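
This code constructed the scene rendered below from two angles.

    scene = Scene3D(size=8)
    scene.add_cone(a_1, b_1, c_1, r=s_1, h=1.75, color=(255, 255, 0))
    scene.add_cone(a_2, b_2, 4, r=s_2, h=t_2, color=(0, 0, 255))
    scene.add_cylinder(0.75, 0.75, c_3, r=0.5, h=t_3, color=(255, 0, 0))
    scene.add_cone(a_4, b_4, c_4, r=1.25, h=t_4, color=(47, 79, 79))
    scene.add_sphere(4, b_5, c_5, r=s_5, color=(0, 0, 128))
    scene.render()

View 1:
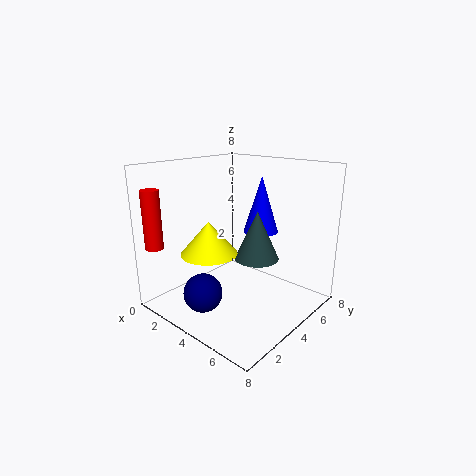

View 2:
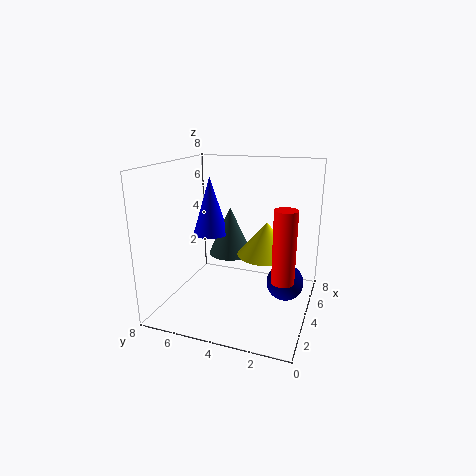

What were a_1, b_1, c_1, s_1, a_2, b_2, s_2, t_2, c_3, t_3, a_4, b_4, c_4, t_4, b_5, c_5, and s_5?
a_1 = 3.5; b_1 = 2.25; c_1 = 3.5; s_1 = 1.5; a_2 = 4.25; b_2 = 5.75; s_2 = 1; t_2 = 3.25; c_3 = 3.5; t_3 = 3.25; a_4 = 4.75; b_4 = 4.75; c_4 = 2.75; t_4 = 2.75; b_5 = 1.25; c_5 = 1.75; s_5 = 1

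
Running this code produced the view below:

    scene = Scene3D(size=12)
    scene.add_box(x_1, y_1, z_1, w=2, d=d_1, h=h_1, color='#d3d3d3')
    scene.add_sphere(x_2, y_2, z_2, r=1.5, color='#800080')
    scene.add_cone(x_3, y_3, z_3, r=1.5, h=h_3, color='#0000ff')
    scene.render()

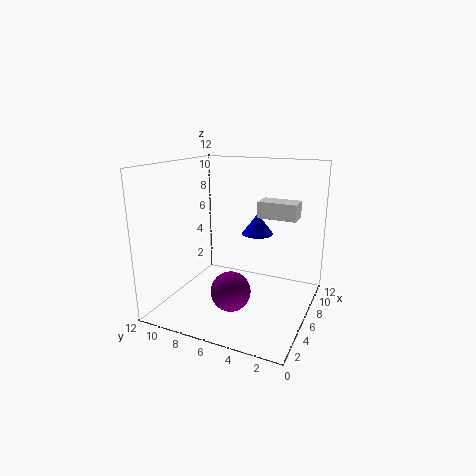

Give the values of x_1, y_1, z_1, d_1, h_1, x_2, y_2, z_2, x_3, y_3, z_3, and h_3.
x_1 = 9
y_1 = 2
z_1 = 7
d_1 = 3.5
h_1 = 1.5
x_2 = 2.5
y_2 = 5
z_2 = 3
x_3 = 10.5
y_3 = 6
z_3 = 5
h_3 = 2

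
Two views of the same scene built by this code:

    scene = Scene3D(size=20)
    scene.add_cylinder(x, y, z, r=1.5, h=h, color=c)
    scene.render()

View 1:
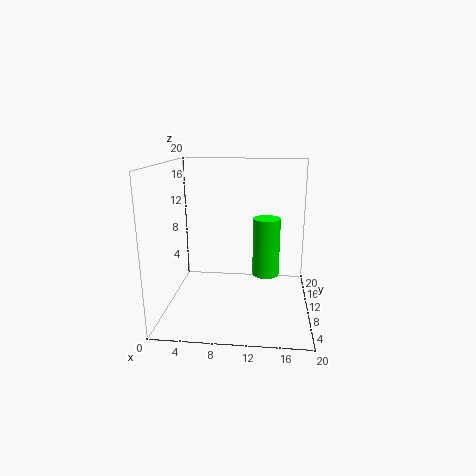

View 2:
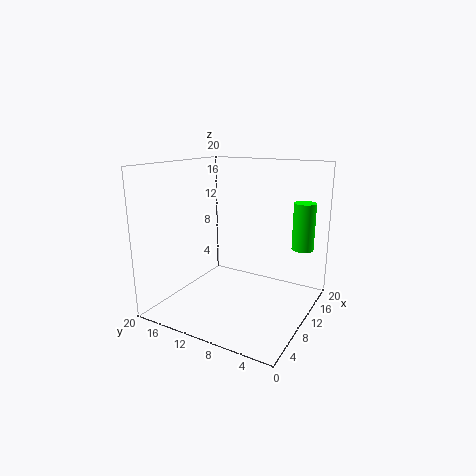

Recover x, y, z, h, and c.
x = 14
y = 2
z = 8.5
h = 6.5
c = 'lime'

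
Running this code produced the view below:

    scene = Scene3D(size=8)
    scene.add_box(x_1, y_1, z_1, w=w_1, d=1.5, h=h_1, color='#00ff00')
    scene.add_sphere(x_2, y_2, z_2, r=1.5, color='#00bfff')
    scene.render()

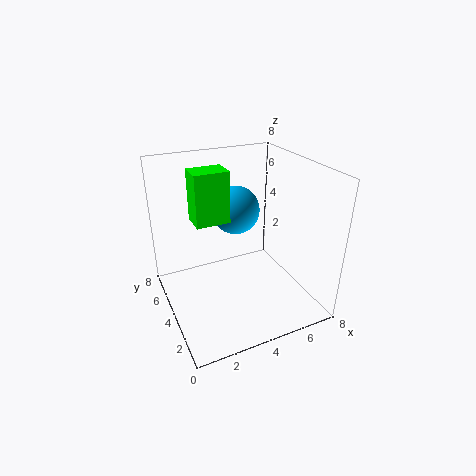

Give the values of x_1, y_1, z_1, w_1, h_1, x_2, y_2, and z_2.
x_1 = 2; y_1 = 5; z_1 = 4.5; w_1 = 2; h_1 = 3; x_2 = 5; y_2 = 6.5; z_2 = 4.5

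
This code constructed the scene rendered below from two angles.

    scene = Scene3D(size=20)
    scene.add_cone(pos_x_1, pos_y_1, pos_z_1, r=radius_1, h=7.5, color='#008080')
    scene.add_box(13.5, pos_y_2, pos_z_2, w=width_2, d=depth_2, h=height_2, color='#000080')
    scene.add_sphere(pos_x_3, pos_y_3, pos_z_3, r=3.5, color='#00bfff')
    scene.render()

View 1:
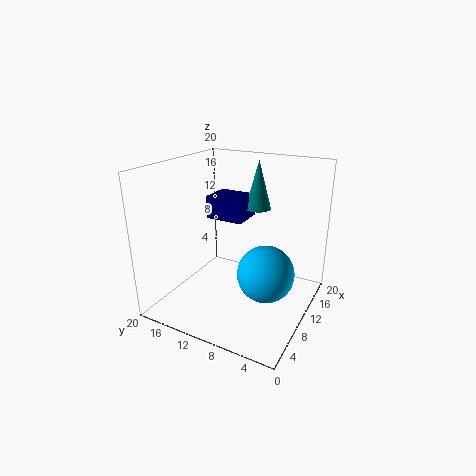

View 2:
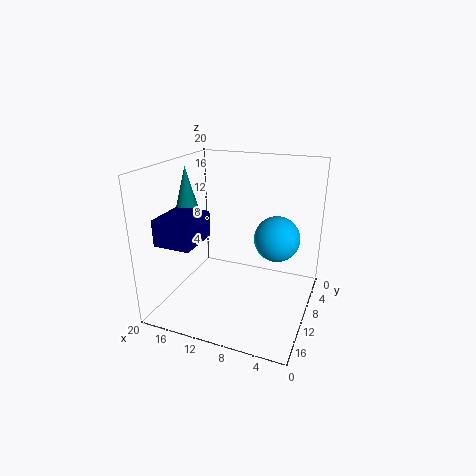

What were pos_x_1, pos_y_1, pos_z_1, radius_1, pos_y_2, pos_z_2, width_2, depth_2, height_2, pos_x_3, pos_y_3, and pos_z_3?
pos_x_1 = 17.5; pos_y_1 = 10.5; pos_z_1 = 12; radius_1 = 2; pos_y_2 = 11.5; pos_z_2 = 10.5; width_2 = 5; depth_2 = 6; height_2 = 3.5; pos_x_3 = 6; pos_y_3 = 4; pos_z_3 = 8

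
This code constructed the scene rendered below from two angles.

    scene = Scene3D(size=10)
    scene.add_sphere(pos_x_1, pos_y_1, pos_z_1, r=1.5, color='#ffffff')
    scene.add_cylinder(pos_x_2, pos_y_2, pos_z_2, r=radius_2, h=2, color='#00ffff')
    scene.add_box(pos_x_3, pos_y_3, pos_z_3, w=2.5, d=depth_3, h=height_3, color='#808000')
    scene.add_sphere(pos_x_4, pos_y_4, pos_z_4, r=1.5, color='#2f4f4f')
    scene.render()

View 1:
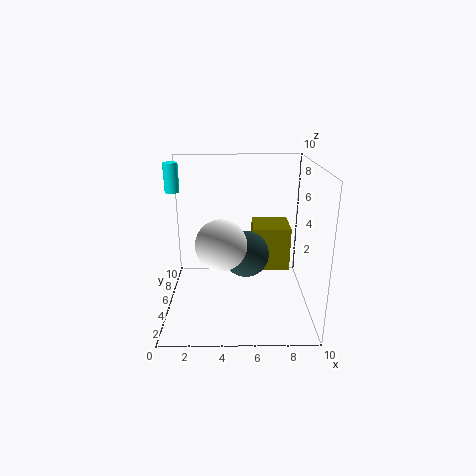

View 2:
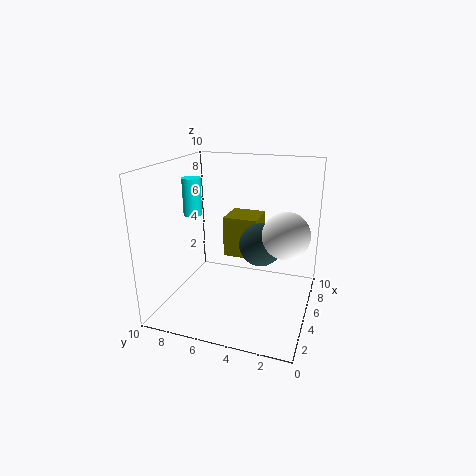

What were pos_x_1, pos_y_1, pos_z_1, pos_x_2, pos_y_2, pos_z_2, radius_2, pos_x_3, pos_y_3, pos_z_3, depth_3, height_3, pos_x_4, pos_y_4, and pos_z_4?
pos_x_1 = 4; pos_y_1 = 1.5; pos_z_1 = 6; pos_x_2 = 0.5; pos_y_2 = 6; pos_z_2 = 8; radius_2 = 0.5; pos_x_3 = 6; pos_y_3 = 4; pos_z_3 = 3; depth_3 = 2.5; height_3 = 3; pos_x_4 = 5.5; pos_y_4 = 3.5; pos_z_4 = 4.5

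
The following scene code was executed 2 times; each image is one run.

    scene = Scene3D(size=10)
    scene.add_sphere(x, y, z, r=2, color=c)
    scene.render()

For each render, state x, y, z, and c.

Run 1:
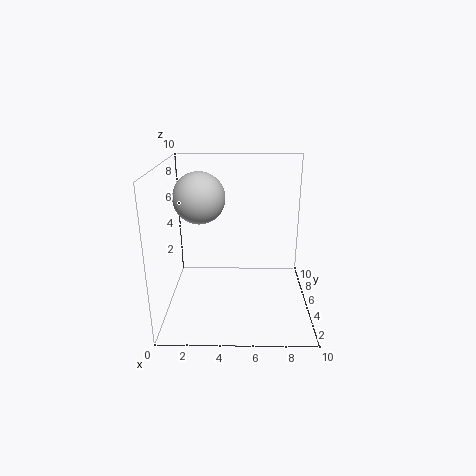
x = 2; y = 8; z = 7; c = 'lightgray'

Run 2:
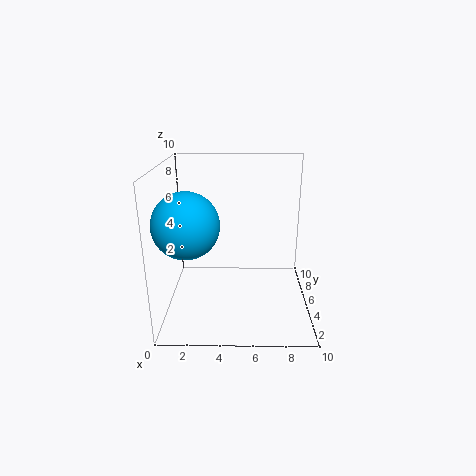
x = 2; y = 2; z = 7; c = 'deepskyblue'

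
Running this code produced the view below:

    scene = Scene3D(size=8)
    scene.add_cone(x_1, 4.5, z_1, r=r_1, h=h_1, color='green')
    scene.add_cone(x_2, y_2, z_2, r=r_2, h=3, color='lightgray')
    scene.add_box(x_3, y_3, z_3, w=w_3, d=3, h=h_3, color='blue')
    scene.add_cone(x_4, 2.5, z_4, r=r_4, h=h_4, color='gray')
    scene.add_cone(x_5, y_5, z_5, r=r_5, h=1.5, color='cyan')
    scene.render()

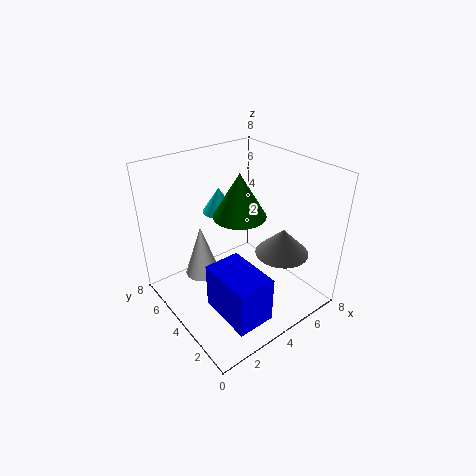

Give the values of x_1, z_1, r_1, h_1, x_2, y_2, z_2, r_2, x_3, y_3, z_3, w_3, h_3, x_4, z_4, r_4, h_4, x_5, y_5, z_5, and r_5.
x_1 = 4.5, z_1 = 5, r_1 = 1.5, h_1 = 2.5, x_2 = 2.5, y_2 = 5.5, z_2 = 1.5, r_2 = 1, x_3 = 1.5, y_3 = 0.5, z_3 = 1, w_3 = 2, h_3 = 2.5, x_4 = 6, z_4 = 3, r_4 = 1.5, h_4 = 1.5, x_5 = 4.5, y_5 = 6.5, z_5 = 4.5, r_5 = 1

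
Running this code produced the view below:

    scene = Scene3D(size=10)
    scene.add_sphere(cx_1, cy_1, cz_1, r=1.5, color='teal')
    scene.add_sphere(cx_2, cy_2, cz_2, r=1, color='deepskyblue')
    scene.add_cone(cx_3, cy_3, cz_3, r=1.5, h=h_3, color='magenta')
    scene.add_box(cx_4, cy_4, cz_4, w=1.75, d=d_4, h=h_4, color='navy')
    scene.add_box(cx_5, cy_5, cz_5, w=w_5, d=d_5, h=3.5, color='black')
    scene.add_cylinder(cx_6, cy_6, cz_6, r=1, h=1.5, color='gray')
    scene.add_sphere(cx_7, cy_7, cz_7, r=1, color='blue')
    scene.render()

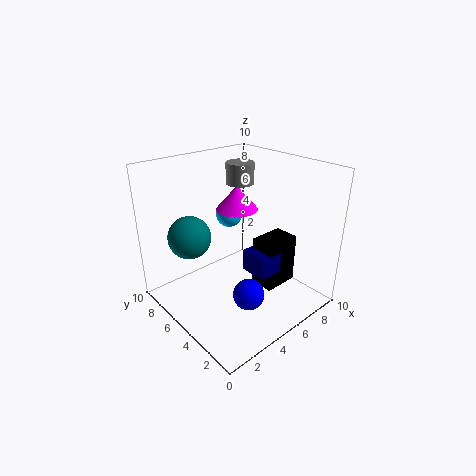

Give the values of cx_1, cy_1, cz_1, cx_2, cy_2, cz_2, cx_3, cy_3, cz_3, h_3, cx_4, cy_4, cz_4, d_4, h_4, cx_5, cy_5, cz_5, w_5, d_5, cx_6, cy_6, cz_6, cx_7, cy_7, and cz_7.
cx_1 = 2.5; cy_1 = 7.25; cz_1 = 5; cx_2 = 6.5; cy_2 = 7.75; cz_2 = 5.5; cx_3 = 6; cy_3 = 6.25; cz_3 = 6.5; h_3 = 1.75; cx_4 = 5; cy_4 = 2.5; cz_4 = 2.75; d_4 = 2; h_4 = 1.5; cx_5 = 5.75; cy_5 = 2.5; cz_5 = 1.5; w_5 = 2.5; d_5 = 1.75; cx_6 = 6.5; cy_6 = 6.5; cz_6 = 8.25; cx_7 = 3.5; cy_7 = 2.25; cz_7 = 2.5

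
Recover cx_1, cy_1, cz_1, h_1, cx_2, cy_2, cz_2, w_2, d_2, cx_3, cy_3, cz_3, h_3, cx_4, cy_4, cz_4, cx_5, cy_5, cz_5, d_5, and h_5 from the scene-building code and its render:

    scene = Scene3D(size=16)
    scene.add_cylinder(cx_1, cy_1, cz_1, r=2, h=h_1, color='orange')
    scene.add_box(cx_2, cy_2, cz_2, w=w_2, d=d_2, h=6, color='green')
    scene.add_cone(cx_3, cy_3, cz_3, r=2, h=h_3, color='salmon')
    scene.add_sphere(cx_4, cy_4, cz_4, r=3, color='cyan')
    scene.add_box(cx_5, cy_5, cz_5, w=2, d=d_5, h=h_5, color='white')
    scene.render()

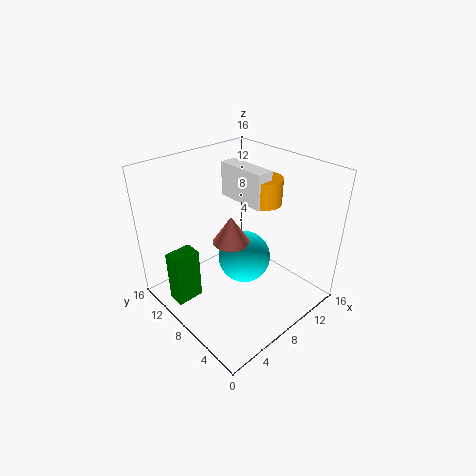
cx_1 = 12
cy_1 = 8
cz_1 = 11
h_1 = 3
cx_2 = 1
cy_2 = 10
cz_2 = 1
w_2 = 3
d_2 = 2
cx_3 = 7
cy_3 = 8
cz_3 = 8
h_3 = 3
cx_4 = 9
cy_4 = 8
cz_4 = 5
cx_5 = 10
cy_5 = 7
cz_5 = 11
d_5 = 6
h_5 = 4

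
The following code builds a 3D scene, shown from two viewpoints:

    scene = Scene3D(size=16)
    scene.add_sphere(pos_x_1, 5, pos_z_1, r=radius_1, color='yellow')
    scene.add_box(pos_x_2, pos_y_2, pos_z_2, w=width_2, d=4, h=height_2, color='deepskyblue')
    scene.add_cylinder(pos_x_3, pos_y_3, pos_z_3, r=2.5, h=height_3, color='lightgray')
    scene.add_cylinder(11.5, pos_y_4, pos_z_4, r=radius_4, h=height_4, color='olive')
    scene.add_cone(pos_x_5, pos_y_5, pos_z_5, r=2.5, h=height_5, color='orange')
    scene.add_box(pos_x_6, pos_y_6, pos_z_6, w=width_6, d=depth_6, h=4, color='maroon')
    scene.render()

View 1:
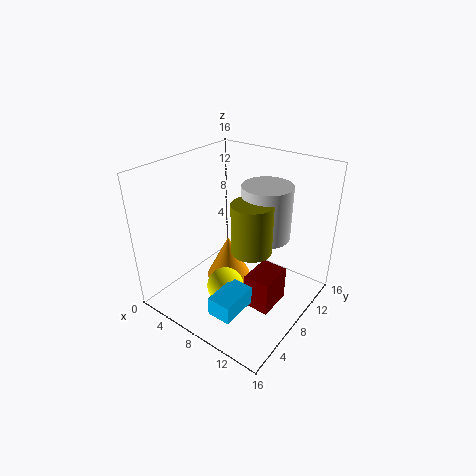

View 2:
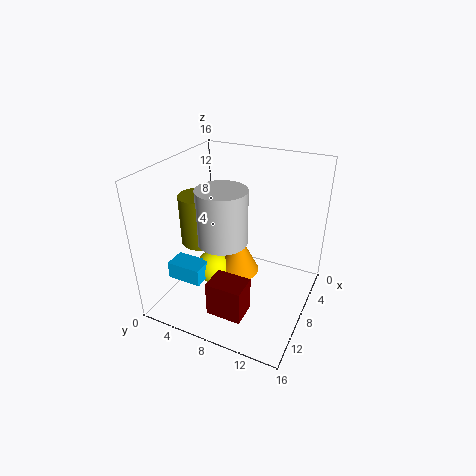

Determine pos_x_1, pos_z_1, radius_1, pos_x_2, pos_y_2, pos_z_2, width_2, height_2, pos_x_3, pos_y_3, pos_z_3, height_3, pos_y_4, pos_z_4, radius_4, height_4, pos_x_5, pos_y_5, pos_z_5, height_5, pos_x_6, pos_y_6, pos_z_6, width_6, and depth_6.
pos_x_1 = 8.5; pos_z_1 = 3.5; radius_1 = 2; pos_x_2 = 9.5; pos_y_2 = 1; pos_z_2 = 3; width_2 = 2.5; height_2 = 2; pos_x_3 = 11.5; pos_y_3 = 8; pos_z_3 = 9.5; height_3 = 5.5; pos_y_4 = 5.5; pos_z_4 = 9; radius_4 = 2; height_4 = 5; pos_x_5 = 7; pos_y_5 = 7.5; pos_z_5 = 3; height_5 = 5; pos_x_6 = 10; pos_y_6 = 6.5; pos_z_6 = 0.5; width_6 = 3; depth_6 = 4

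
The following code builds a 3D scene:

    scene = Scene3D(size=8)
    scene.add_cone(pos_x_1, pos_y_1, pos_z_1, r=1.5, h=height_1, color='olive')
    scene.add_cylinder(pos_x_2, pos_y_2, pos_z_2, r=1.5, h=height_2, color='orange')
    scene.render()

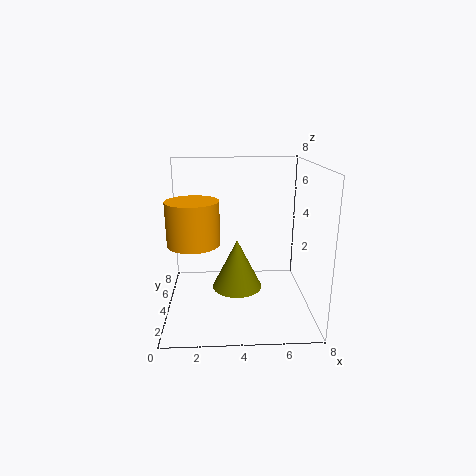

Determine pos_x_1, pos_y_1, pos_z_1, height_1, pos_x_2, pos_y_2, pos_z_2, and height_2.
pos_x_1 = 4, pos_y_1 = 5, pos_z_1 = 0.5, height_1 = 3, pos_x_2 = 1.5, pos_y_2 = 4.5, pos_z_2 = 3.5, height_2 = 2.5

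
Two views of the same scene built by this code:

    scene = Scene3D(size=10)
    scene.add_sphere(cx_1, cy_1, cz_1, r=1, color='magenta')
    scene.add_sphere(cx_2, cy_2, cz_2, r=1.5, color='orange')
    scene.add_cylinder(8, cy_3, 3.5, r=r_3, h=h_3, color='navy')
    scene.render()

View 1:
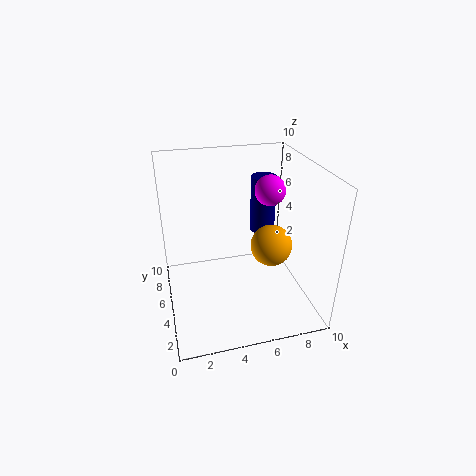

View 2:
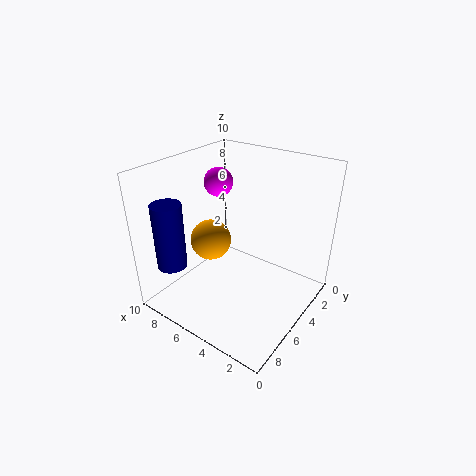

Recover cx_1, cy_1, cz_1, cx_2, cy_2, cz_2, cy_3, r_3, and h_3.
cx_1 = 7
cy_1 = 4.5
cz_1 = 8.5
cx_2 = 7.5
cy_2 = 5
cz_2 = 4
cy_3 = 8.5
r_3 = 1
h_3 = 4.5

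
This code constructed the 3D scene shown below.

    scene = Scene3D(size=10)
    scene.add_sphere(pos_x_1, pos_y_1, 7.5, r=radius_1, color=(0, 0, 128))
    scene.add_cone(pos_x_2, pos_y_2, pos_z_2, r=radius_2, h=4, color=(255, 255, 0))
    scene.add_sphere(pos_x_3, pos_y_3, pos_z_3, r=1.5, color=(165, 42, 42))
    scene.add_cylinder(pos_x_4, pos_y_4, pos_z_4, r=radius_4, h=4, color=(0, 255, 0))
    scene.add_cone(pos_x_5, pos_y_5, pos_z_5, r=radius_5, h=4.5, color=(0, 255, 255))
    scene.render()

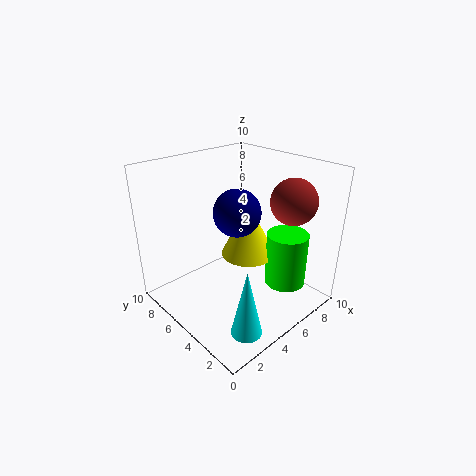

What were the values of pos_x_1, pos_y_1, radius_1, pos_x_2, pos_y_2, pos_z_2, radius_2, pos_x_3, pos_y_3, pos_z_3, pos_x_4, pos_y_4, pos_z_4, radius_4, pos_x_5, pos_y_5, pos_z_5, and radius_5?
pos_x_1 = 4; pos_y_1 = 4; radius_1 = 1.5; pos_x_2 = 6.5; pos_y_2 = 5.5; pos_z_2 = 3; radius_2 = 2; pos_x_3 = 7; pos_y_3 = 2; pos_z_3 = 8; pos_x_4 = 8; pos_y_4 = 3; pos_z_4 = 1; radius_4 = 1.5; pos_x_5 = 2.5; pos_y_5 = 1.5; pos_z_5 = 0.5; radius_5 = 1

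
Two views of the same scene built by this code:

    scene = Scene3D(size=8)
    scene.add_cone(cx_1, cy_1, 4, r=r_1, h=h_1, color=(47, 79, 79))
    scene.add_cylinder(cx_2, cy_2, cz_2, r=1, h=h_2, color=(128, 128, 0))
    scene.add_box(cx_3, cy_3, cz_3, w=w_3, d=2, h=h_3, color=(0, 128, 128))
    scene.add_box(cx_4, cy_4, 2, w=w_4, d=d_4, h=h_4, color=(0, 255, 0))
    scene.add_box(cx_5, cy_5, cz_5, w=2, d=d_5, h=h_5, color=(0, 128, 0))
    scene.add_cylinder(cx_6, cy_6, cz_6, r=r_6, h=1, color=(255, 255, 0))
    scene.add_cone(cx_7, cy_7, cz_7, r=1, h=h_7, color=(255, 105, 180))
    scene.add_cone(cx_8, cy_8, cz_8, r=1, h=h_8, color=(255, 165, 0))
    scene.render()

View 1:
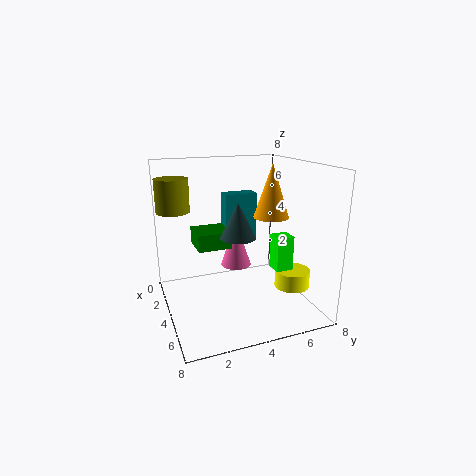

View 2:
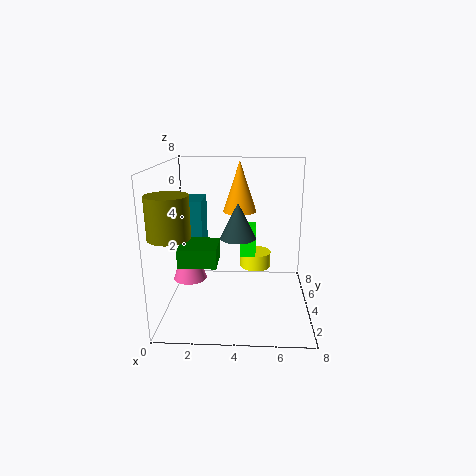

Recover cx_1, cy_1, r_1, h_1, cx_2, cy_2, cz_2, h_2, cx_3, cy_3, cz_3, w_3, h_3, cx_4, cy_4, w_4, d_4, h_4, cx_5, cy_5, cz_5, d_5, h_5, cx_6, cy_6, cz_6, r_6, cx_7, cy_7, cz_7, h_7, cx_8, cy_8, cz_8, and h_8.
cx_1 = 4
cy_1 = 4
r_1 = 1
h_1 = 2
cx_2 = 1
cy_2 = 1
cz_2 = 5
h_2 = 2
cx_3 = 1
cy_3 = 4
cz_3 = 3
w_3 = 1
h_3 = 3
cx_4 = 4
cy_4 = 6
w_4 = 1
d_4 = 1
h_4 = 2
cx_5 = 1
cy_5 = 2
cz_5 = 3
d_5 = 2
h_5 = 1
cx_6 = 5
cy_6 = 7
cz_6 = 1
r_6 = 1
cx_7 = 1
cy_7 = 5
cz_7 = 1
h_7 = 3
cx_8 = 4
cy_8 = 6
cz_8 = 5
h_8 = 3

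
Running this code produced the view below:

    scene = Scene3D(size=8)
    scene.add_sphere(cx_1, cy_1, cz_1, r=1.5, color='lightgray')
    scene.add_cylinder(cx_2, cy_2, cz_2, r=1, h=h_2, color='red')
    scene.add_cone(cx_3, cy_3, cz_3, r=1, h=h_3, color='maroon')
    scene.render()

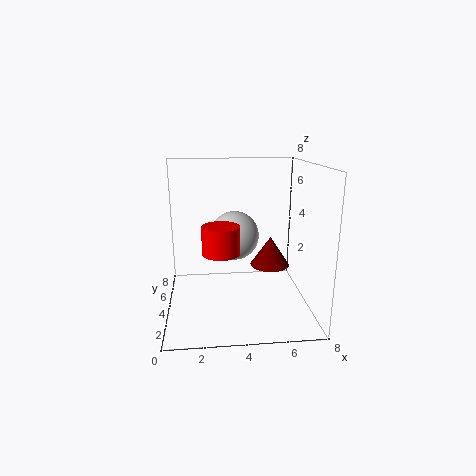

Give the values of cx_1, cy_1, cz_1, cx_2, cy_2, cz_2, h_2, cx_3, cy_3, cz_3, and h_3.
cx_1 = 4; cy_1 = 6; cz_1 = 3.5; cx_2 = 3; cy_2 = 3; cz_2 = 3.5; h_2 = 1.5; cx_3 = 5.5; cy_3 = 2.5; cz_3 = 3; h_3 = 1.5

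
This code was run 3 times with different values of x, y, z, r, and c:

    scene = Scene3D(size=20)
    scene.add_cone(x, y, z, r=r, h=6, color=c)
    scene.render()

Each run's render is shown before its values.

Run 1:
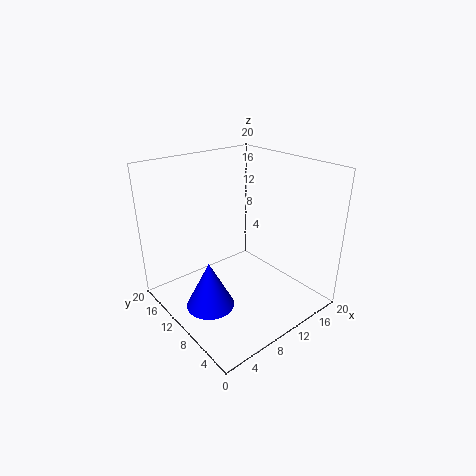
x = 3; y = 7; z = 4; r = 3; c = 'blue'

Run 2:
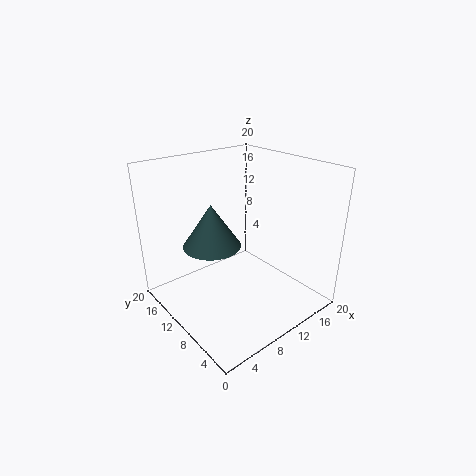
x = 7; y = 12; z = 9; r = 4; c = 'darkslategray'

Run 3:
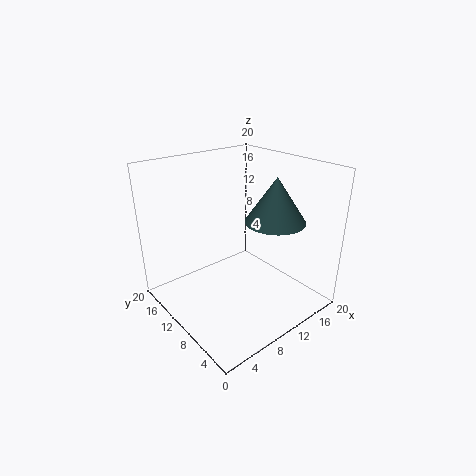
x = 13; y = 6; z = 13; r = 4; c = 'darkslategray'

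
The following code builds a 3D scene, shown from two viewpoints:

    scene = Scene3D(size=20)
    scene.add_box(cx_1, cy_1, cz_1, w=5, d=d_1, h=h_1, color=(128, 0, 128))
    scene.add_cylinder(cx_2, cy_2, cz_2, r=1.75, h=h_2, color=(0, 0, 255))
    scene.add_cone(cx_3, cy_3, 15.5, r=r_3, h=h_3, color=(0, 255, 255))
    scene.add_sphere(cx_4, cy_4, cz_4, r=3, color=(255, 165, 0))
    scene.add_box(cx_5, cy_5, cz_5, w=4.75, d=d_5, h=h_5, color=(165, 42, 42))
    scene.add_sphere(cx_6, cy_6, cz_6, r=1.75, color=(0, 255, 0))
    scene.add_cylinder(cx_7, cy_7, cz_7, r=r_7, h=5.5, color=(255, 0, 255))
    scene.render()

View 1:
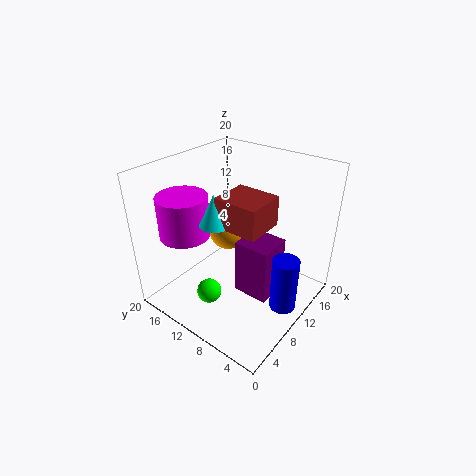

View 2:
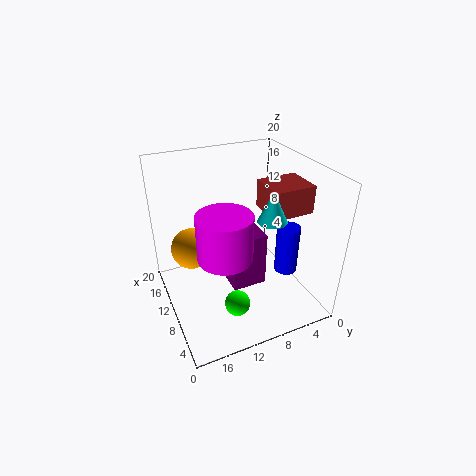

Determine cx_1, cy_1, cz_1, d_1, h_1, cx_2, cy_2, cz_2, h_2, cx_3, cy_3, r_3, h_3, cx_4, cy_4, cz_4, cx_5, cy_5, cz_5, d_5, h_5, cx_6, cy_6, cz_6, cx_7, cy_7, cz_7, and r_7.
cx_1 = 10; cy_1 = 5.25; cz_1 = 0.5; d_1 = 5.25; h_1 = 8.5; cx_2 = 9.5; cy_2 = 2; cz_2 = 2.5; h_2 = 7.5; cx_3 = 3.75; cy_3 = 8.5; r_3 = 1.75; h_3 = 3.75; cx_4 = 14.5; cy_4 = 15.5; cz_4 = 7; cx_5 = 3.5; cy_5 = 3; cz_5 = 15.5; d_5 = 5.25; h_5 = 3.5; cx_6 = 5.75; cy_6 = 12; cz_6 = 2.25; cx_7 = 4.25; cy_7 = 14.25; cz_7 = 11.75; r_7 = 3.25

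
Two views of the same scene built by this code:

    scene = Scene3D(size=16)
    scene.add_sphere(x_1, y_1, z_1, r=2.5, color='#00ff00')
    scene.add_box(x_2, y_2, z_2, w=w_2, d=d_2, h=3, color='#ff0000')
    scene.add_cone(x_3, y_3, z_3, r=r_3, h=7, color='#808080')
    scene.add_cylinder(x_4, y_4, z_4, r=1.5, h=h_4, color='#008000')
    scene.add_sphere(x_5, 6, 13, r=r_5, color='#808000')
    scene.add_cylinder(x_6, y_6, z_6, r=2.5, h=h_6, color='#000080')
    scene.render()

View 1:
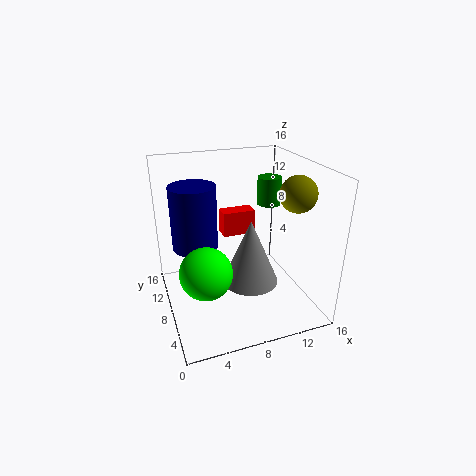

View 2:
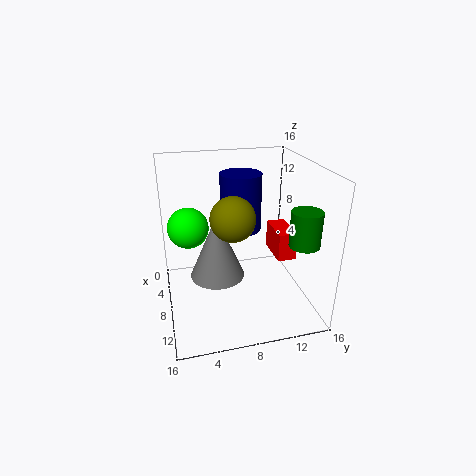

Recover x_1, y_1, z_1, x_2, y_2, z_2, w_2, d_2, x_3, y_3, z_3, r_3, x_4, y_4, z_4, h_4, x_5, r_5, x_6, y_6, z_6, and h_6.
x_1 = 3
y_1 = 3
z_1 = 7.5
x_2 = 7.5
y_2 = 11.5
z_2 = 6.5
w_2 = 4
d_2 = 2
x_3 = 8.5
y_3 = 5.5
z_3 = 4
r_3 = 3
x_4 = 14
y_4 = 13
z_4 = 9.5
h_4 = 3.5
x_5 = 14
r_5 = 2
x_6 = 3.5
y_6 = 9.5
z_6 = 7
h_6 = 7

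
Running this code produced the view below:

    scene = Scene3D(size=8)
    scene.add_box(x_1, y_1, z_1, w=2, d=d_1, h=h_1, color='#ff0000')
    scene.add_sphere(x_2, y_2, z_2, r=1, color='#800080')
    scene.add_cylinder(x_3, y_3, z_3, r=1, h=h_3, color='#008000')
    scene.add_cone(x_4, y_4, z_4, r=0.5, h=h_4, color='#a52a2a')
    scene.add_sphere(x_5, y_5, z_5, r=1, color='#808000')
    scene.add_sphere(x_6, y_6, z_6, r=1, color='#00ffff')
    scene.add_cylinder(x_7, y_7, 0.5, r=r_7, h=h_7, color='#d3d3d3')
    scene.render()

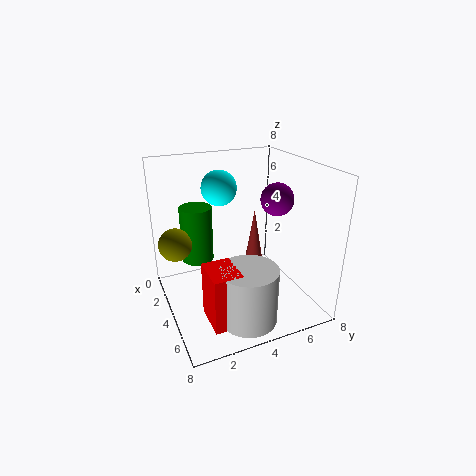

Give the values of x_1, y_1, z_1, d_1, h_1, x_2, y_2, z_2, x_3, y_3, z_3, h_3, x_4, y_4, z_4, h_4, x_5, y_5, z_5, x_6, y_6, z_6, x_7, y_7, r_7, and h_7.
x_1 = 5, y_1 = 1.5, z_1 = 0.5, d_1 = 1.5, h_1 = 3, x_2 = 3, y_2 = 7, z_2 = 5.5, x_3 = 1, y_3 = 2.5, z_3 = 1.5, h_3 = 3.5, x_4 = 4, y_4 = 5, z_4 = 2.5, h_4 = 3, x_5 = 1.5, y_5 = 1, z_5 = 3, x_6 = 2.5, y_6 = 3.5, z_6 = 6.5, x_7 = 6.5, y_7 = 3.5, r_7 = 1.5, h_7 = 3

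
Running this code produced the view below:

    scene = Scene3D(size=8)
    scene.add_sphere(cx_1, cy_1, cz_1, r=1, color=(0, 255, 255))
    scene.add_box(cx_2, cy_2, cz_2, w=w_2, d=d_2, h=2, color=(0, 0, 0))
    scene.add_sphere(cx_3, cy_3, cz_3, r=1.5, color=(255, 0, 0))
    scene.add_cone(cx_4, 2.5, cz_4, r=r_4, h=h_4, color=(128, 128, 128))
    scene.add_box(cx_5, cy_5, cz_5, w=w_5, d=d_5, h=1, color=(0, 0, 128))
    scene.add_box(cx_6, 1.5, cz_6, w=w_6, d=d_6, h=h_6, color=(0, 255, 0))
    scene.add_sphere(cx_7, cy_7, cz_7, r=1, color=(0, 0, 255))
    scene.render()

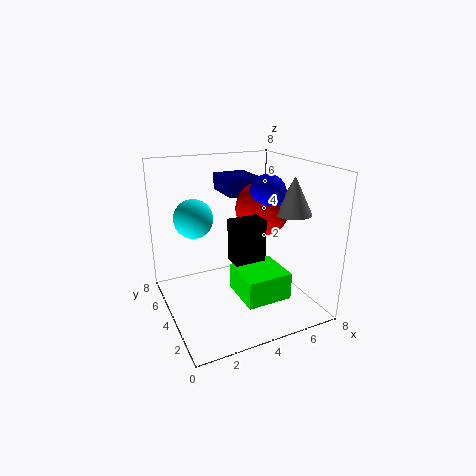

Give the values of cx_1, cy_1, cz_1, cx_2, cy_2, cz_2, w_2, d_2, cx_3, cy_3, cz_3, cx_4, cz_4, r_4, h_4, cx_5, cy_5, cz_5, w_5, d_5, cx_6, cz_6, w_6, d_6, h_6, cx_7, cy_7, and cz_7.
cx_1 = 1.5, cy_1 = 4, cz_1 = 5.5, cx_2 = 2.5, cy_2 = 1, cz_2 = 4, w_2 = 1.5, d_2 = 1, cx_3 = 5.5, cy_3 = 4, cz_3 = 5.5, cx_4 = 6.5, cz_4 = 5.5, r_4 = 1, h_4 = 2, cx_5 = 4, cy_5 = 5, cz_5 = 6, w_5 = 2, d_5 = 2.5, cx_6 = 3.5, cz_6 = 1, w_6 = 2.5, d_6 = 2.5, h_6 = 1.5, cx_7 = 5.5, cy_7 = 3.5, cz_7 = 6.5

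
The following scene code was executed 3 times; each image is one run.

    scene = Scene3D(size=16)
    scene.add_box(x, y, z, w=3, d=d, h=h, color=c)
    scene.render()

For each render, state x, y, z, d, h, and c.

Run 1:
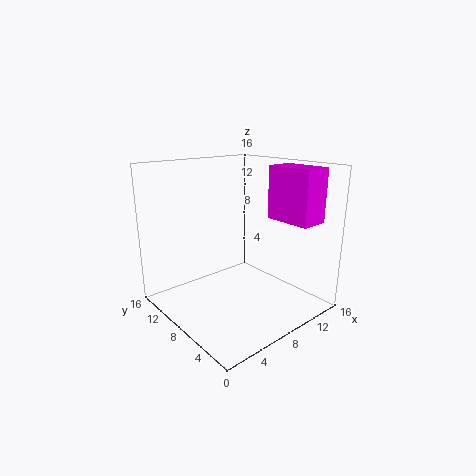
x = 10; y = 0.5; z = 10.5; d = 5; h = 5.5; c = 'magenta'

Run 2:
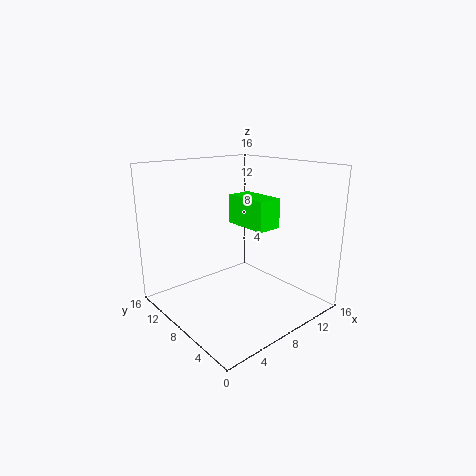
x = 10; y = 6.5; z = 8.5; d = 5.5; h = 3.5; c = 'lime'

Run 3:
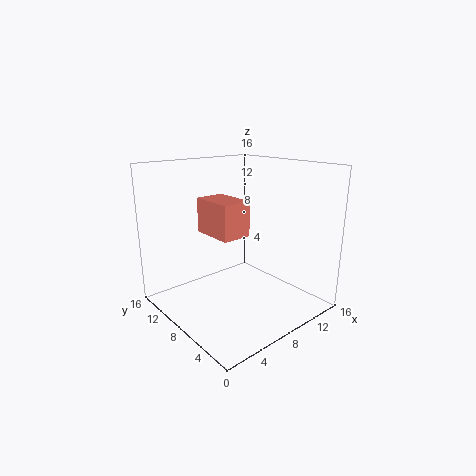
x = 3.5; y = 4.5; z = 9.5; d = 4.5; h = 3.5; c = 'salmon'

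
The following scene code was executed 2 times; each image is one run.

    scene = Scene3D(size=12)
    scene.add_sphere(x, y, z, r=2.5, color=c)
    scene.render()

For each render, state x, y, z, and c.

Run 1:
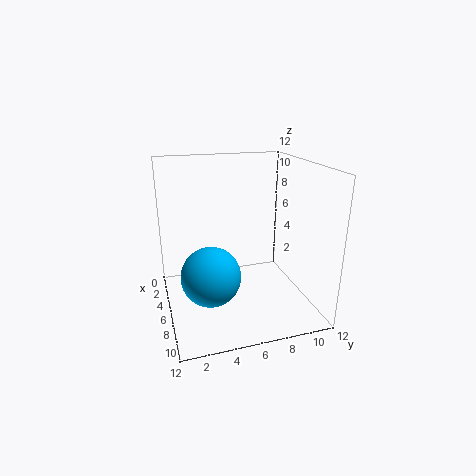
x = 6.5, y = 3.5, z = 3, c = 'deepskyblue'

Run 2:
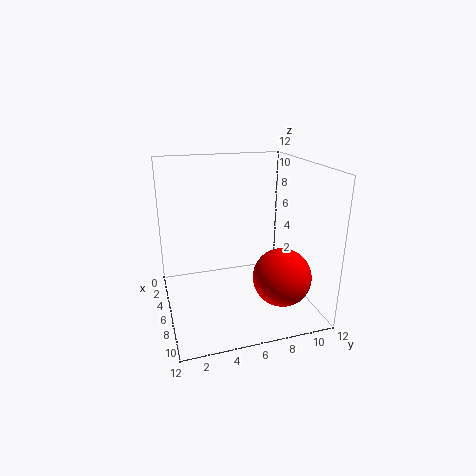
x = 7.5, y = 9.5, z = 2.5, c = 'red'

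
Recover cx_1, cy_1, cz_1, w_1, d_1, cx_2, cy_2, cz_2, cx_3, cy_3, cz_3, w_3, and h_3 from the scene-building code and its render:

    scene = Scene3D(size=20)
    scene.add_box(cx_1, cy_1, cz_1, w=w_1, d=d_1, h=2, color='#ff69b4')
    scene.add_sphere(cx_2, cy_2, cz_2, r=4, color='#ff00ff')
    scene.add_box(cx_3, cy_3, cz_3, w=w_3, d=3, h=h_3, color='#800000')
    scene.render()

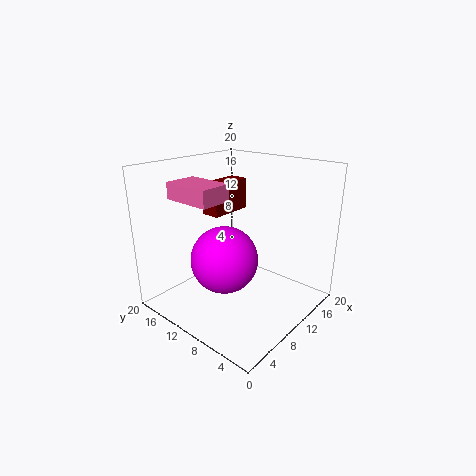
cx_1 = 1; cy_1 = 7; cz_1 = 17; w_1 = 4; d_1 = 6; cx_2 = 4; cy_2 = 7; cz_2 = 10; cx_3 = 12; cy_3 = 16; cz_3 = 11; w_3 = 7; h_3 = 5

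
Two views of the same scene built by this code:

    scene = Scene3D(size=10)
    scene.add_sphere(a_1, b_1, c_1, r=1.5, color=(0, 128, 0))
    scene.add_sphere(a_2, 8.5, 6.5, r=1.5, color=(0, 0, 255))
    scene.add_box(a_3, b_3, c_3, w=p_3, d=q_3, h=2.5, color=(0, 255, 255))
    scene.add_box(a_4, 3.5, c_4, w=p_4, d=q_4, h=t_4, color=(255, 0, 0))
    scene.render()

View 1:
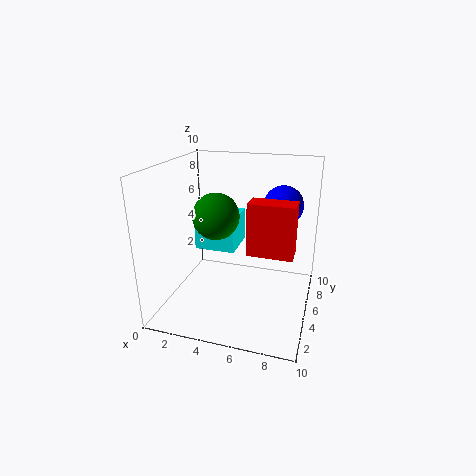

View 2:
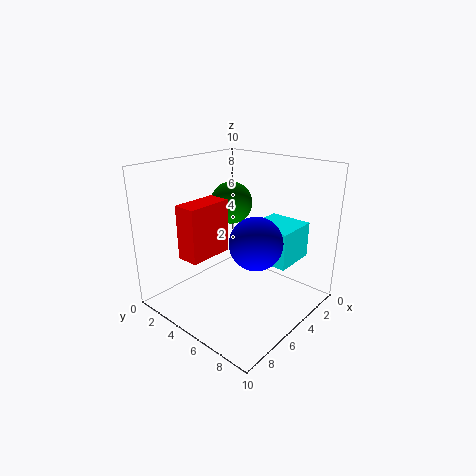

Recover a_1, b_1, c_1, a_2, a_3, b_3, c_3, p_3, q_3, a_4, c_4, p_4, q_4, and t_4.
a_1 = 4
b_1 = 3.5
c_1 = 7
a_2 = 7.5
a_3 = 1.5
b_3 = 5.5
c_3 = 3.5
p_3 = 3
q_3 = 3
a_4 = 6
c_4 = 4.5
p_4 = 3
q_4 = 1.5
t_4 = 3.5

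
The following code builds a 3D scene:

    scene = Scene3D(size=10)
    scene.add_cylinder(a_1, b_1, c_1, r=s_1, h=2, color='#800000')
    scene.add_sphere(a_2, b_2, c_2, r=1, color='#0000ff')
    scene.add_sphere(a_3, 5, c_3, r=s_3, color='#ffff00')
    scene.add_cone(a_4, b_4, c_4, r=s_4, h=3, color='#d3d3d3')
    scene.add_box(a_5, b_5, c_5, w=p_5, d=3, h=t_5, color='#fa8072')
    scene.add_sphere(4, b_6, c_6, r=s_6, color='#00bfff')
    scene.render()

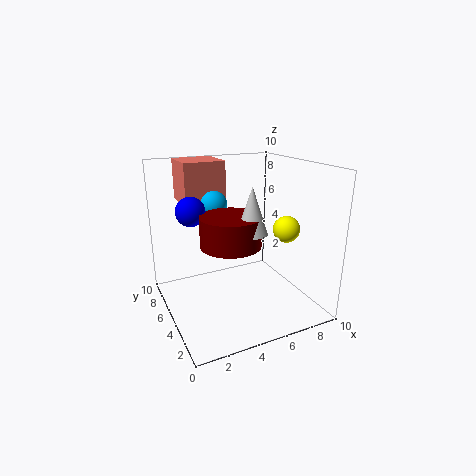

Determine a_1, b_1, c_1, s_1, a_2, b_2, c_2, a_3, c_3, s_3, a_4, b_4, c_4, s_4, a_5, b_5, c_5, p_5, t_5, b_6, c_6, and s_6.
a_1 = 4, b_1 = 4, c_1 = 5, s_1 = 2, a_2 = 2, b_2 = 6, c_2 = 7, a_3 = 9, c_3 = 5, s_3 = 1, a_4 = 5, b_4 = 3, c_4 = 6, s_4 = 1, a_5 = 2, b_5 = 7, c_5 = 7, p_5 = 3, t_5 = 3, b_6 = 7, c_6 = 7, s_6 = 1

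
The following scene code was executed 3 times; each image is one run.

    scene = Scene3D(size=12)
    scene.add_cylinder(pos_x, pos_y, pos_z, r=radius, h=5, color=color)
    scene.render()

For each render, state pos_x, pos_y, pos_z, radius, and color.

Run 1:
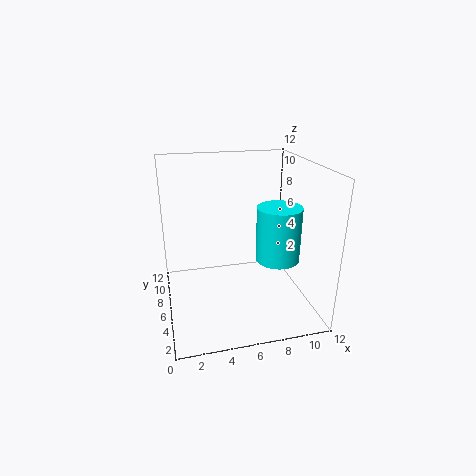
pos_x = 10
pos_y = 7
pos_z = 3
radius = 2
color = 'cyan'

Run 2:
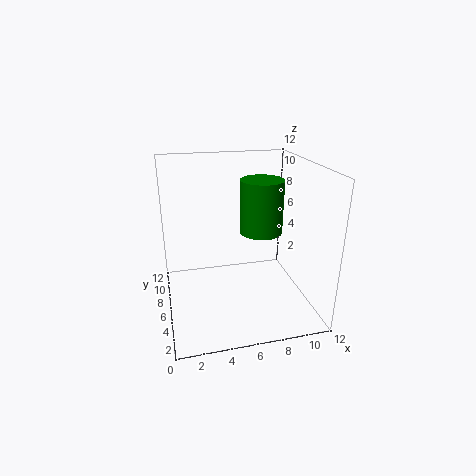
pos_x = 9
pos_y = 9
pos_z = 5
radius = 2
color = 'green'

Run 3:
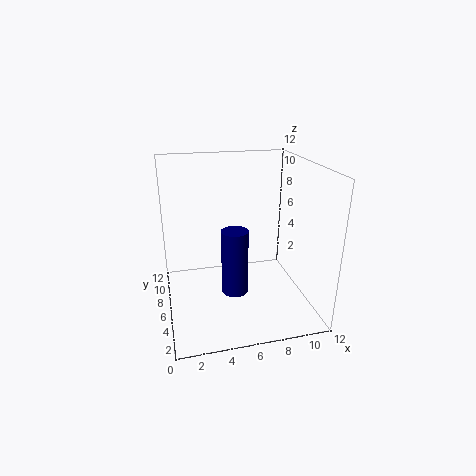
pos_x = 5
pos_y = 3
pos_z = 3
radius = 1
color = 'navy'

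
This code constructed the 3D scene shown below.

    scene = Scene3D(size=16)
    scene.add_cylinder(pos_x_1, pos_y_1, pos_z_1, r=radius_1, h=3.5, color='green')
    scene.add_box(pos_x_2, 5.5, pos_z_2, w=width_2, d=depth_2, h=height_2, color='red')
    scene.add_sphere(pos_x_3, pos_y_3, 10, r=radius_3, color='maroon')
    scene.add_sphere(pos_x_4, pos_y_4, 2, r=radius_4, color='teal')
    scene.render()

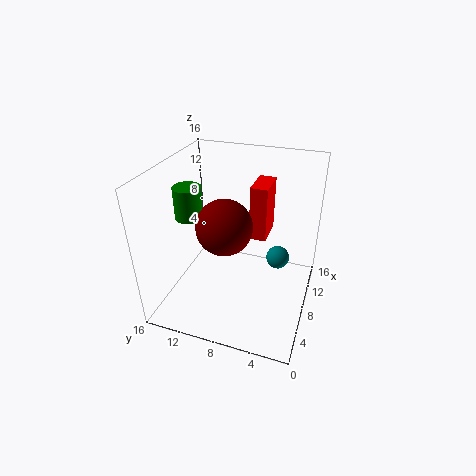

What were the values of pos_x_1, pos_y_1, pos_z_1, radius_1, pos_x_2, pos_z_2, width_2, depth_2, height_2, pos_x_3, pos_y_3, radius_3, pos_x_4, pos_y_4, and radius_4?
pos_x_1 = 6.5, pos_y_1 = 13, pos_z_1 = 10.5, radius_1 = 1.5, pos_x_2 = 10.5, pos_z_2 = 6.5, width_2 = 4, depth_2 = 2, height_2 = 6.5, pos_x_3 = 6.5, pos_y_3 = 9, radius_3 = 3, pos_x_4 = 14, pos_y_4 = 4.5, radius_4 = 1.5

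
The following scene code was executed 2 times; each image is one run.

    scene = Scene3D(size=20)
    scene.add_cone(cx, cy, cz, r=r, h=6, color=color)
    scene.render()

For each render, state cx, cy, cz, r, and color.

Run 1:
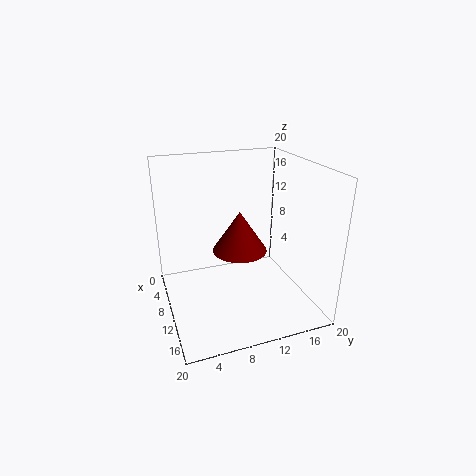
cx = 8, cy = 11, cz = 7, r = 4, color = 'maroon'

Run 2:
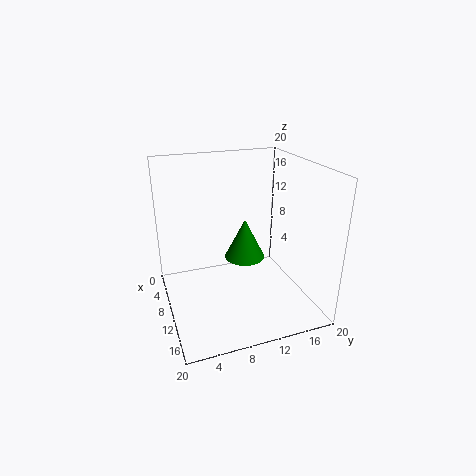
cx = 7.5, cy = 12, cz = 5.5, r = 3, color = 'green'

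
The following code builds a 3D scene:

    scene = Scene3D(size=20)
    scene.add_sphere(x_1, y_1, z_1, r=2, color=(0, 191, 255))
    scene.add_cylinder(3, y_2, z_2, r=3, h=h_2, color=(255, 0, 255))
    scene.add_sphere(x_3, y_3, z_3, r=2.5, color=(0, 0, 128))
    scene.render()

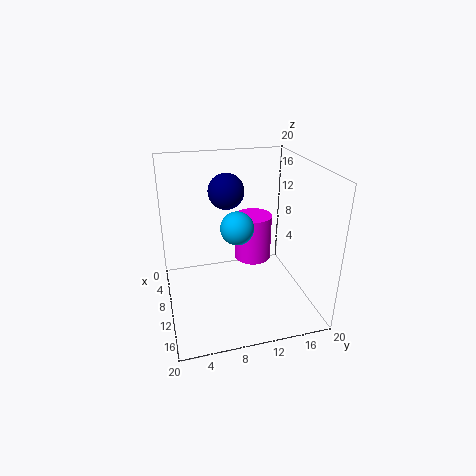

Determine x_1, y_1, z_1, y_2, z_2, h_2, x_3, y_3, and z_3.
x_1 = 15, y_1 = 8.5, z_1 = 14, y_2 = 14.5, z_2 = 2.5, h_2 = 7.5, x_3 = 7.5, y_3 = 9, z_3 = 16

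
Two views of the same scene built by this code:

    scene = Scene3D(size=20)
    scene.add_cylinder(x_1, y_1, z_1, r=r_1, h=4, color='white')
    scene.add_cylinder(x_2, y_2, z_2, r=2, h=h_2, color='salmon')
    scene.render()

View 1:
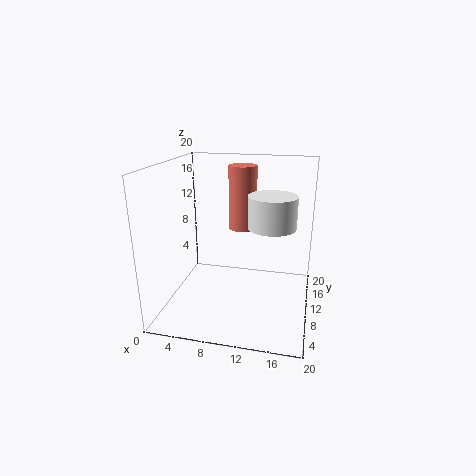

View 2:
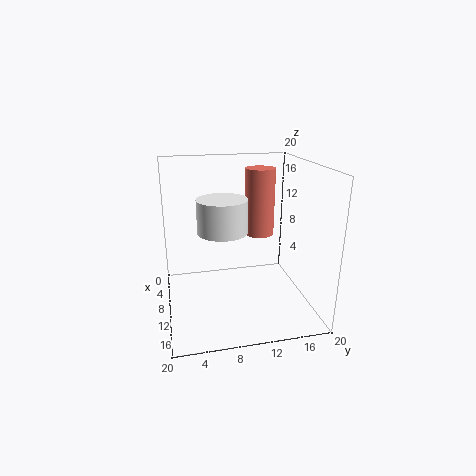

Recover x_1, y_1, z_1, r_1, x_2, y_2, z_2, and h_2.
x_1 = 15, y_1 = 7, z_1 = 13, r_1 = 3, x_2 = 10, y_2 = 13, z_2 = 10.5, h_2 = 9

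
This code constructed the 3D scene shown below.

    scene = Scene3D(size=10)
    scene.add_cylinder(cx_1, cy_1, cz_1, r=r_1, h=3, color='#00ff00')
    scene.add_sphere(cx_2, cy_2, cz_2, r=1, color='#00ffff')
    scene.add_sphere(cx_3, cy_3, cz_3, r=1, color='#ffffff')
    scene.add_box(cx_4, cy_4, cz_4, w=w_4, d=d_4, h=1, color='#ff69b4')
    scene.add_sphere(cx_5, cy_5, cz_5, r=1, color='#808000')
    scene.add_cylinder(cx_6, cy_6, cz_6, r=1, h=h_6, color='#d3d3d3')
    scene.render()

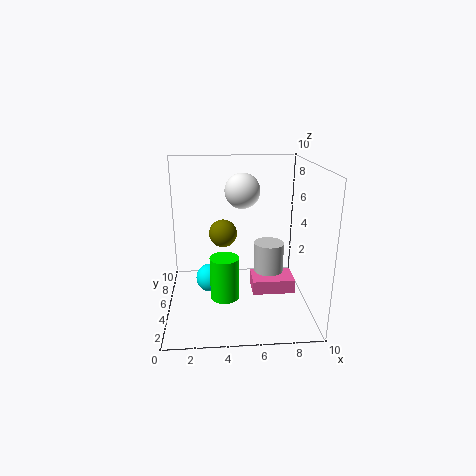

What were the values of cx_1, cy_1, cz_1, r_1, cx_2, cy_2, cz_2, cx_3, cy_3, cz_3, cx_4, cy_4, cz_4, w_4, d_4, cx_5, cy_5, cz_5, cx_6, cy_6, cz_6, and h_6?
cx_1 = 4; cy_1 = 4; cz_1 = 1; r_1 = 1; cx_2 = 3; cy_2 = 5; cz_2 = 2; cx_3 = 5; cy_3 = 2; cz_3 = 9; cx_4 = 6; cy_4 = 4; cz_4 = 1; w_4 = 3; d_4 = 2; cx_5 = 4; cy_5 = 6; cz_5 = 5; cx_6 = 7; cy_6 = 4; cz_6 = 3; h_6 = 2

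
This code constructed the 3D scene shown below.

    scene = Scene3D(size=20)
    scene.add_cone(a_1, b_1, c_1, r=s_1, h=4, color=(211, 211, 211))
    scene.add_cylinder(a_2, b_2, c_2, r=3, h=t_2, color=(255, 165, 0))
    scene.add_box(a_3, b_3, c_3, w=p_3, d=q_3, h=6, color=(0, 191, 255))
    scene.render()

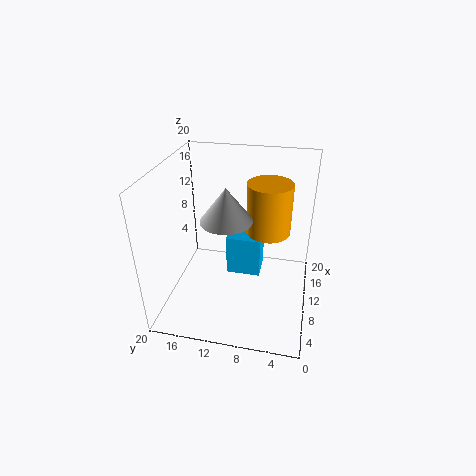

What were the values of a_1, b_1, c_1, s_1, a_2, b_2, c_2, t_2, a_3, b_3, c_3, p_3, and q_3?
a_1 = 4, b_1 = 10, c_1 = 16, s_1 = 3, a_2 = 11, b_2 = 6, c_2 = 11, t_2 = 7, a_3 = 11, b_3 = 7, c_3 = 3, p_3 = 4, q_3 = 5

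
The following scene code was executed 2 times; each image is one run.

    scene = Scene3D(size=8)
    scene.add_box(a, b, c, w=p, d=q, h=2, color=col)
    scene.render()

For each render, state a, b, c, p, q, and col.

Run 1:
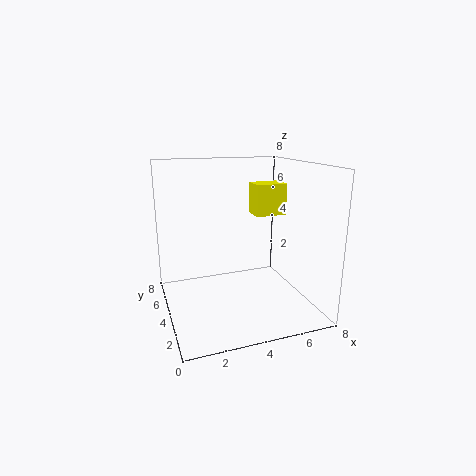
a = 6; b = 6; c = 4.5; p = 2; q = 1.5; col = 'yellow'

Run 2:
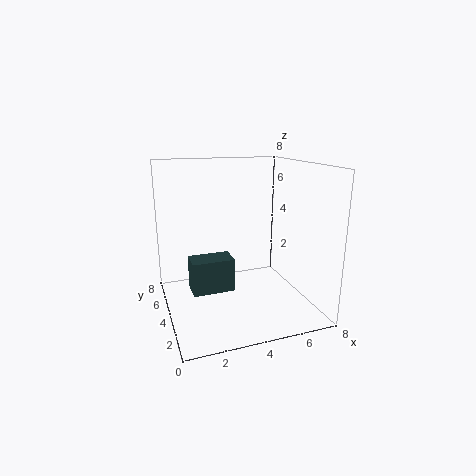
a = 1.5; b = 4.5; c = 0.5; p = 2.5; q = 1.5; col = 'darkslategray'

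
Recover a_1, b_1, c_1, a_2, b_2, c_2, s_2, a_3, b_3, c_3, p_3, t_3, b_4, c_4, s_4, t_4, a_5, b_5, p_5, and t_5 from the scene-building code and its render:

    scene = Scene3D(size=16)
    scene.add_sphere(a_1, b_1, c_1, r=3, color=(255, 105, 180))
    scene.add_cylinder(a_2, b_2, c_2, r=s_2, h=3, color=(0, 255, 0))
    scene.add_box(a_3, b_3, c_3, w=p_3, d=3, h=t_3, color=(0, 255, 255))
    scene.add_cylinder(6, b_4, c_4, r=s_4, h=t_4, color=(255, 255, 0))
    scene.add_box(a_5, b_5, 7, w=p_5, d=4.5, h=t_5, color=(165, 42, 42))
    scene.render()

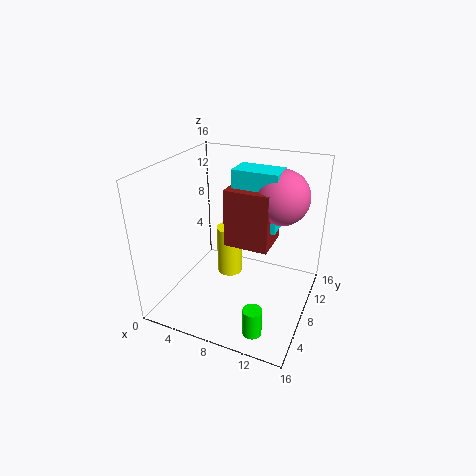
a_1 = 12
b_1 = 10.5
c_1 = 12.5
a_2 = 12
b_2 = 2.5
c_2 = 0.5
s_2 = 1
a_3 = 7
b_3 = 8.5
c_3 = 9
p_3 = 5
t_3 = 6.5
b_4 = 10
c_4 = 2
s_4 = 1.5
t_4 = 6
a_5 = 6.5
b_5 = 7.5
p_5 = 5
t_5 = 6.5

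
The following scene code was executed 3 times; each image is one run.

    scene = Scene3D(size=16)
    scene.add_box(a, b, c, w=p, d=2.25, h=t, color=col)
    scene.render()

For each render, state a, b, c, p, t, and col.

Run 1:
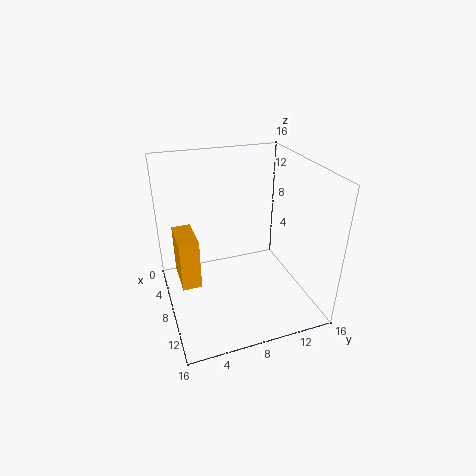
a = 2.5, b = 1.5, c = 1.75, p = 4.75, t = 6, col = 'orange'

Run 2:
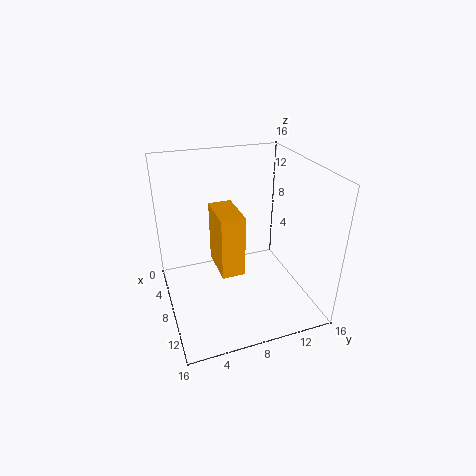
a = 9.25, b = 4.5, c = 7.25, p = 4.25, t = 6, col = 'orange'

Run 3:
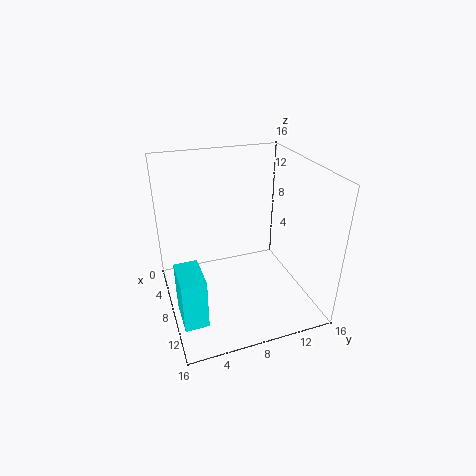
a = 11.75, b = 0.25, c = 3.75, p = 3.75, t = 5, col = 'cyan'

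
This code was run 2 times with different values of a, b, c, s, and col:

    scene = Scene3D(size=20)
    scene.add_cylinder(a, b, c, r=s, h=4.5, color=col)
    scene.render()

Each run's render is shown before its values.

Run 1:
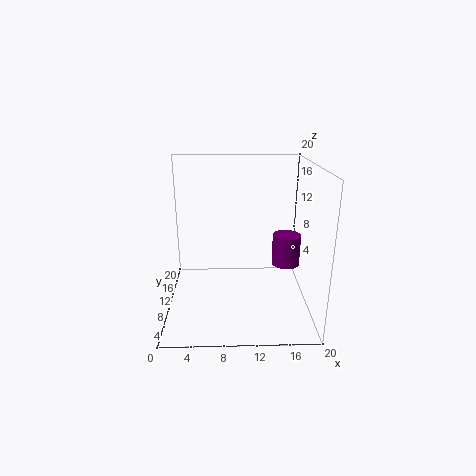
a = 17; b = 11; c = 5.5; s = 2; col = 'purple'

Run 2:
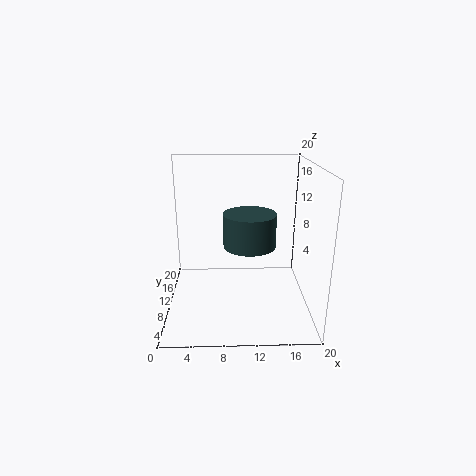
a = 11.5; b = 8.5; c = 9.5; s = 3.5; col = 'darkslategray'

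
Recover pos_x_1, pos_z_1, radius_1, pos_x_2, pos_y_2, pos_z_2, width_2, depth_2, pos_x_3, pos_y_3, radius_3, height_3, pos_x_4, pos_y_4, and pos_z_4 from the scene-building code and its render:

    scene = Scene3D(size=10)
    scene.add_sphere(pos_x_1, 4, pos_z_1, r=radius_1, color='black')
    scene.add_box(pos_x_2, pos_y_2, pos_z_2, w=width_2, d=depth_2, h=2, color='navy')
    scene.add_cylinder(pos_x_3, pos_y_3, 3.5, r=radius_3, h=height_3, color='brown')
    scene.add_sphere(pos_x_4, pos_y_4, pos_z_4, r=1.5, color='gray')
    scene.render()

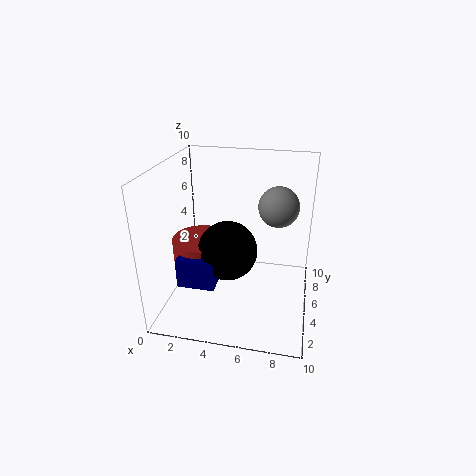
pos_x_1 = 4.5
pos_z_1 = 4.5
radius_1 = 2
pos_x_2 = 1.5
pos_y_2 = 2
pos_z_2 = 2.5
width_2 = 2.5
depth_2 = 3
pos_x_3 = 2.5
pos_y_3 = 4.5
radius_3 = 2
height_3 = 1.5
pos_x_4 = 7.5
pos_y_4 = 7.5
pos_z_4 = 6.5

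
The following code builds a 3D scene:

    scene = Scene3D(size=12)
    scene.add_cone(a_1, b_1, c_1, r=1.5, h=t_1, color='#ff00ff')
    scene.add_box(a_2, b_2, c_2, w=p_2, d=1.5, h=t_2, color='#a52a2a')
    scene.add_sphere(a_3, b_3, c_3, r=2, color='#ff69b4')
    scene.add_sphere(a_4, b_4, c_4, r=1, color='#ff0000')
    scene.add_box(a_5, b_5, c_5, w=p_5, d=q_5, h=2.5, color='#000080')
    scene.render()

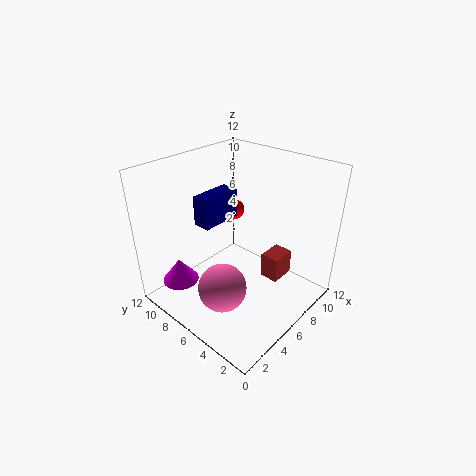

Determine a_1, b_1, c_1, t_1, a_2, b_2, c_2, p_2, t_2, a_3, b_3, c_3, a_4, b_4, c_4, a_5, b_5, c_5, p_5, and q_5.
a_1 = 2
b_1 = 9
c_1 = 2.5
t_1 = 2
a_2 = 6
b_2 = 2
c_2 = 3.5
p_2 = 2
t_2 = 2
a_3 = 3.5
b_3 = 5.5
c_3 = 2.5
a_4 = 10.5
b_4 = 10.5
c_4 = 5.5
a_5 = 4
b_5 = 7.5
c_5 = 7
p_5 = 3.5
q_5 = 1.5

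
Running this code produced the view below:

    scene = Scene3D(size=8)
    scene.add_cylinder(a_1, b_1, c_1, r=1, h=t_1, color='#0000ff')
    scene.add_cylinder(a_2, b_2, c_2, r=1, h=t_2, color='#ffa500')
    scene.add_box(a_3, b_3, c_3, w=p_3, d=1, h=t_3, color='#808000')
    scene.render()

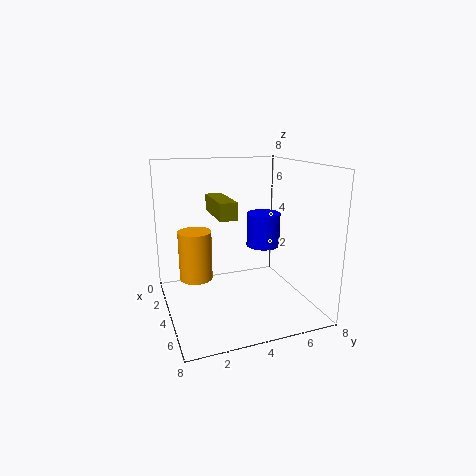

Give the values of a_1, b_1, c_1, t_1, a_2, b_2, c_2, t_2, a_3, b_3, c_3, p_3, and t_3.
a_1 = 3; b_1 = 6; c_1 = 3; t_1 = 2; a_2 = 2; b_2 = 2; c_2 = 1; t_2 = 3; a_3 = 1; b_3 = 3; c_3 = 5; p_3 = 3; t_3 = 1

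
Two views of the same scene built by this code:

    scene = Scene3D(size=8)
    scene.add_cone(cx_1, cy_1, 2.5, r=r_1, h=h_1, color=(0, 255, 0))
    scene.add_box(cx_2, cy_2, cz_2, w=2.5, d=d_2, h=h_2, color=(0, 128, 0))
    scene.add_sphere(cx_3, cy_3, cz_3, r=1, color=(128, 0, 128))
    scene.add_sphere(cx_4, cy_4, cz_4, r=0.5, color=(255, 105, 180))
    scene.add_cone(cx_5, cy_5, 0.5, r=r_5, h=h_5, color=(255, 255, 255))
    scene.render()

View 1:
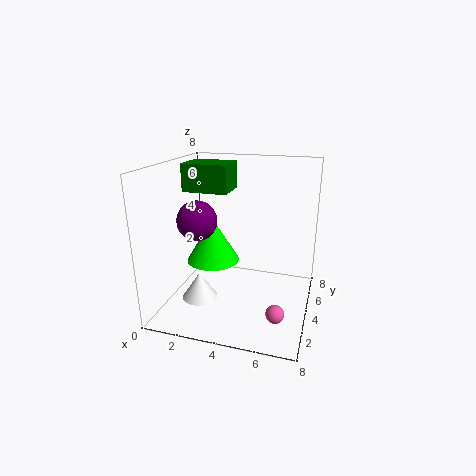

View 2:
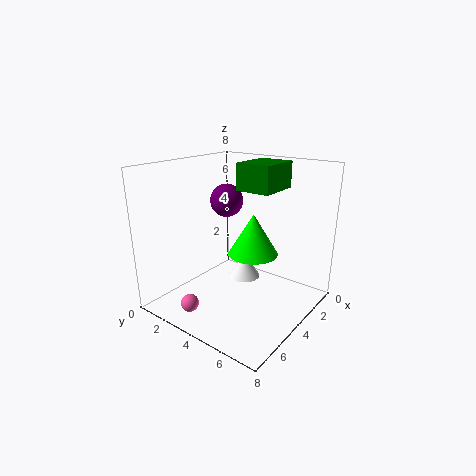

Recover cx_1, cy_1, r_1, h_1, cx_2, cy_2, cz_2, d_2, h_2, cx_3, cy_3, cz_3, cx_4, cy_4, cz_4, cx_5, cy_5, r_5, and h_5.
cx_1 = 2.5; cy_1 = 4; r_1 = 1.5; h_1 = 2.5; cx_2 = 1; cy_2 = 3.5; cz_2 = 6.5; d_2 = 2; h_2 = 1.5; cx_3 = 2.5; cy_3 = 2; cz_3 = 5.5; cx_4 = 6.5; cy_4 = 2.5; cz_4 = 0.5; cx_5 = 2; cy_5 = 3; r_5 = 1; h_5 = 1.5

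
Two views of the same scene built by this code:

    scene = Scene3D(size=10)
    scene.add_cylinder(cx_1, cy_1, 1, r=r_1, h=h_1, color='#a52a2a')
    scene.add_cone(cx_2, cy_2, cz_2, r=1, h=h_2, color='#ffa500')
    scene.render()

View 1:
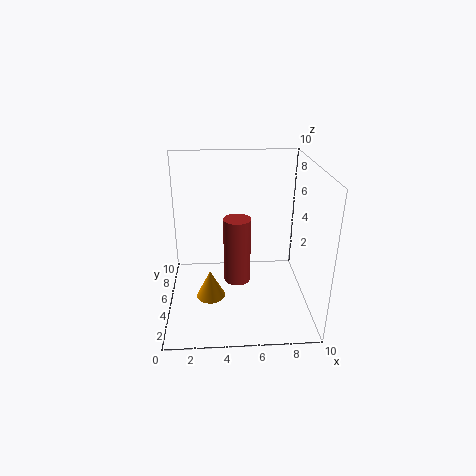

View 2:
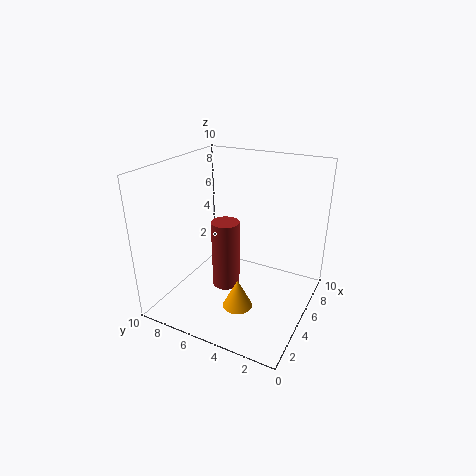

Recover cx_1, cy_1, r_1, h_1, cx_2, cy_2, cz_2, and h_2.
cx_1 = 5, cy_1 = 6, r_1 = 1, h_1 = 5, cx_2 = 3, cy_2 = 4, cz_2 = 1, h_2 = 2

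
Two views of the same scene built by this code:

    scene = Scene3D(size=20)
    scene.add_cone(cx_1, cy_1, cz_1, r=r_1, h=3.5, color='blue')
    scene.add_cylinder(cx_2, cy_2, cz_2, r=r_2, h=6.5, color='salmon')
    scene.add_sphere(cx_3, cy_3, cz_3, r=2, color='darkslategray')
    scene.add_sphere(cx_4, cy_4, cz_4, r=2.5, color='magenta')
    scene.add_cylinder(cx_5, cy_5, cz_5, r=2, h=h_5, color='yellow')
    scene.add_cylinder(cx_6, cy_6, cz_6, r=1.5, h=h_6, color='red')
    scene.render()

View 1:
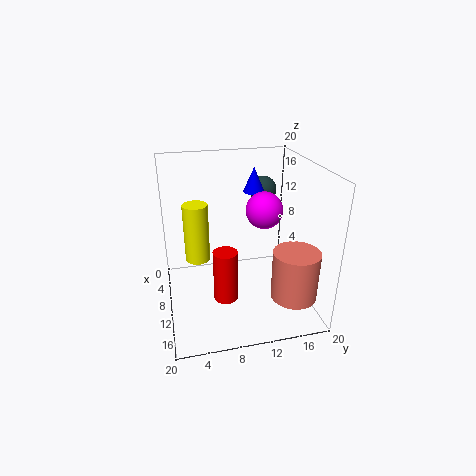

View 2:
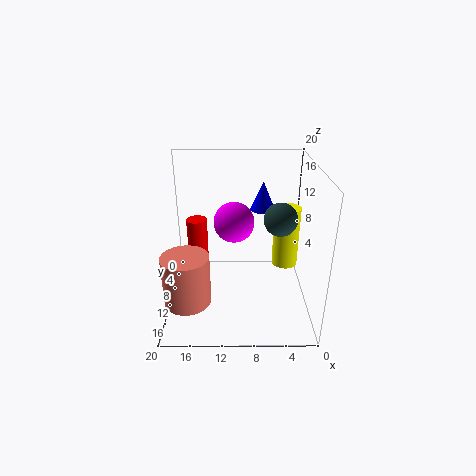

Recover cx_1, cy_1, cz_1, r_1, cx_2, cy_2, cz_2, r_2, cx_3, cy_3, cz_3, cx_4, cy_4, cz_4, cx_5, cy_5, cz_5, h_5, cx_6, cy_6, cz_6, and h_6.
cx_1 = 7, cy_1 = 13, cz_1 = 15.5, r_1 = 1.5, cx_2 = 16.5, cy_2 = 16, cz_2 = 4, r_2 = 3, cx_3 = 5, cy_3 = 15, cz_3 = 15, cx_4 = 10.5, cy_4 = 13.5, cz_4 = 14, cx_5 = 2.5, cy_5 = 5, cz_5 = 3, h_5 = 9.5, cx_6 = 16, cy_6 = 7, cz_6 = 5, h_6 = 6.5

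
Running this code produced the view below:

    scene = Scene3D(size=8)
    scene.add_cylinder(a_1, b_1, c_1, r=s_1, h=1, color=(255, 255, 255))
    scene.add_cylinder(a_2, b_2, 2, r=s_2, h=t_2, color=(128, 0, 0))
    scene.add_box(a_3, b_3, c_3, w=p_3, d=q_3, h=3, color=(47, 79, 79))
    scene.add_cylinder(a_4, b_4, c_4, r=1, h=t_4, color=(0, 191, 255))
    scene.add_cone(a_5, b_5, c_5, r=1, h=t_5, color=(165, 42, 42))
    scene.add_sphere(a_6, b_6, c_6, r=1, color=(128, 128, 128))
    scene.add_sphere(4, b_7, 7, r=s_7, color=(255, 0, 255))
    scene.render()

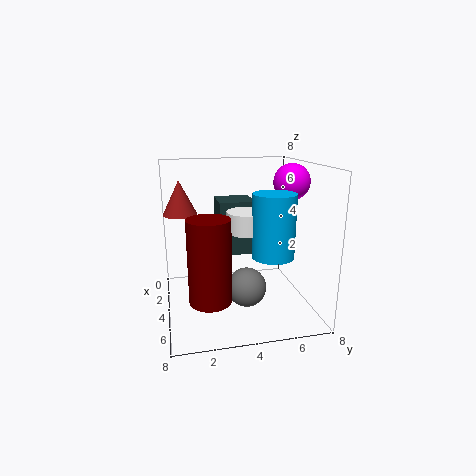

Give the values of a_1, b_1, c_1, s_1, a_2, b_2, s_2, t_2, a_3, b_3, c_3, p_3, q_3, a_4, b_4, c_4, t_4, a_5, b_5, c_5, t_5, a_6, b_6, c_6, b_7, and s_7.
a_1 = 6
b_1 = 4
c_1 = 5
s_1 = 1
a_2 = 7
b_2 = 2
s_2 = 1
t_2 = 4
a_3 = 2
b_3 = 3
c_3 = 3
p_3 = 2
q_3 = 2
a_4 = 7
b_4 = 5
c_4 = 4
t_4 = 3
a_5 = 2
b_5 = 1
c_5 = 5
t_5 = 2
a_6 = 6
b_6 = 4
c_6 = 2
b_7 = 7
s_7 = 1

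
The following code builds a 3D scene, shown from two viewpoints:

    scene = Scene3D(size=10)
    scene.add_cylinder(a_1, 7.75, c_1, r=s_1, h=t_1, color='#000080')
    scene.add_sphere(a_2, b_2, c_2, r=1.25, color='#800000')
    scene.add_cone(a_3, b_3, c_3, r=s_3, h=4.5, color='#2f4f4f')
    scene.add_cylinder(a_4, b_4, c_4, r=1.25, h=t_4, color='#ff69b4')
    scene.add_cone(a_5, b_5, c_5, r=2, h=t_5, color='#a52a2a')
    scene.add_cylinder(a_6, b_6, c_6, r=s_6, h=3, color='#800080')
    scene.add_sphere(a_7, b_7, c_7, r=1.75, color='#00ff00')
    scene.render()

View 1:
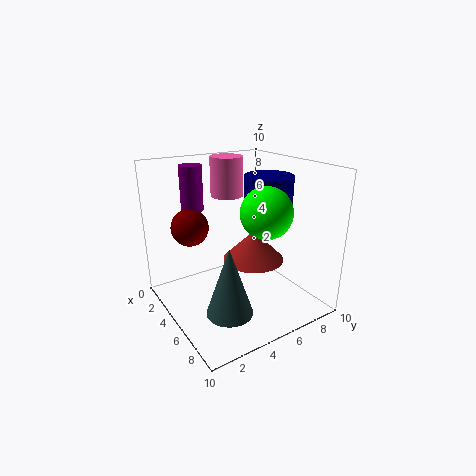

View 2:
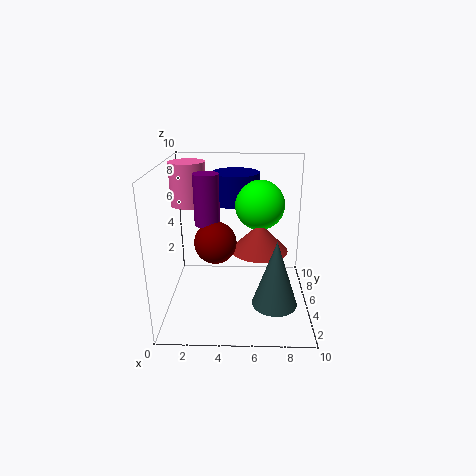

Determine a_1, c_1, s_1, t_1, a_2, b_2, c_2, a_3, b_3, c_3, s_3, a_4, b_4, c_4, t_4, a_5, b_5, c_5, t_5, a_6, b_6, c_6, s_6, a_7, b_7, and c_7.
a_1 = 4.75, c_1 = 6.75, s_1 = 1.75, t_1 = 2.25, a_2 = 3.75, b_2 = 2, c_2 = 6, a_3 = 7.5, b_3 = 2.75, c_3 = 1.25, s_3 = 1.5, a_4 = 1.5, b_4 = 6.25, c_4 = 7, t_4 = 3, a_5 = 6.5, b_5 = 5.25, c_5 = 4, t_5 = 2, a_6 = 3.25, b_6 = 2.5, c_6 = 7, s_6 = 0.75, a_7 = 6.5, b_7 = 6.25, c_7 = 7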